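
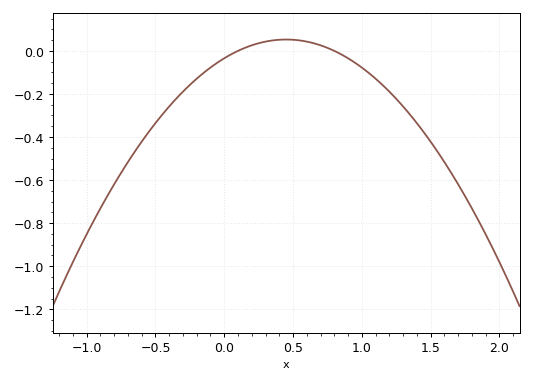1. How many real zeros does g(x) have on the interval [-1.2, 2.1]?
2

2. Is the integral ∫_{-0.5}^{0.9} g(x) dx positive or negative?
negative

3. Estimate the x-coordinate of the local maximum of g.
0.45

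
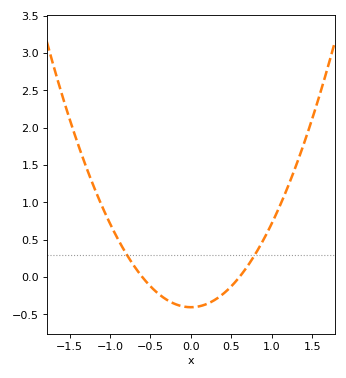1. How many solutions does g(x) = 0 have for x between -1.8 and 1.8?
2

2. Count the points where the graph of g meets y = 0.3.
2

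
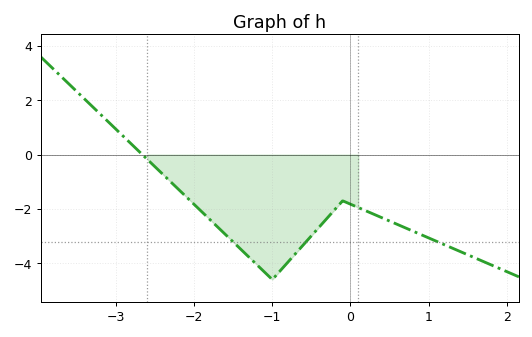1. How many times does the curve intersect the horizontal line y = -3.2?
3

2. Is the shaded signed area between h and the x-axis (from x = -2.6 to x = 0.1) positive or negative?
negative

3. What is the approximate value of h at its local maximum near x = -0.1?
-1.8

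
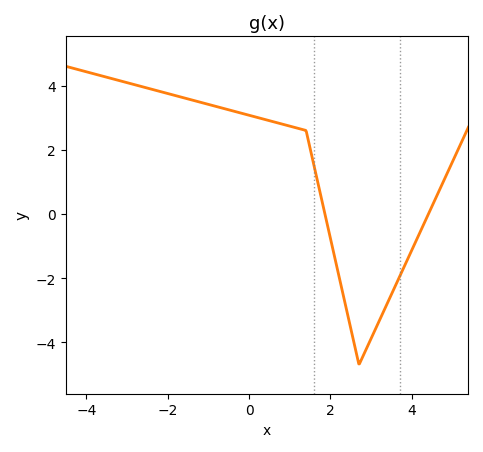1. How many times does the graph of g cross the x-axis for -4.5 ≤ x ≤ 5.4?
2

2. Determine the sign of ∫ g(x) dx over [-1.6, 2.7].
positive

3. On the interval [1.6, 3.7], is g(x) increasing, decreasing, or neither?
neither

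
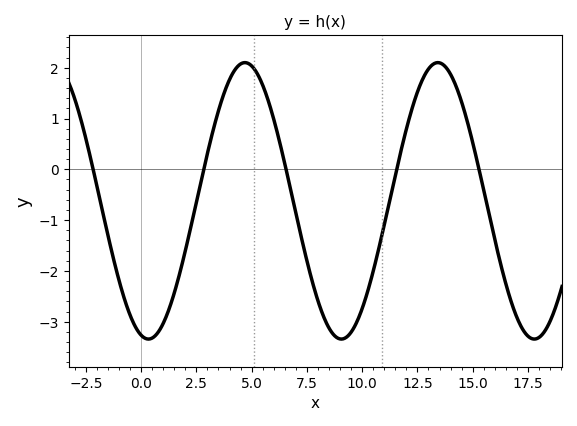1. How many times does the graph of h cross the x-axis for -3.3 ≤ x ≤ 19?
5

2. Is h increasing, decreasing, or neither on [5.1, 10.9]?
neither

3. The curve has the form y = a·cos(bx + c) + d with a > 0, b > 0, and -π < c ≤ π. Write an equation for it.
y = 2.72cos(0.72x + 2.9) - 0.62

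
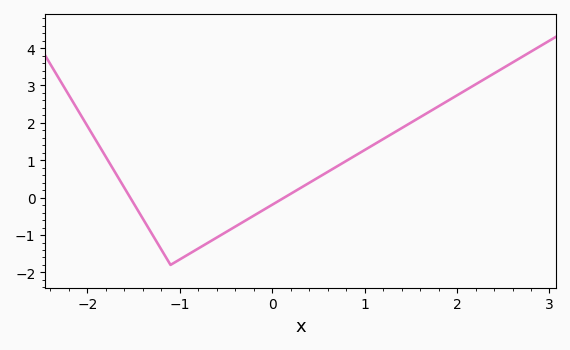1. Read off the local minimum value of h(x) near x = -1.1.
-1.8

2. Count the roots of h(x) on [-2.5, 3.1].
2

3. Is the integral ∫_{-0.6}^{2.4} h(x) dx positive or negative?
positive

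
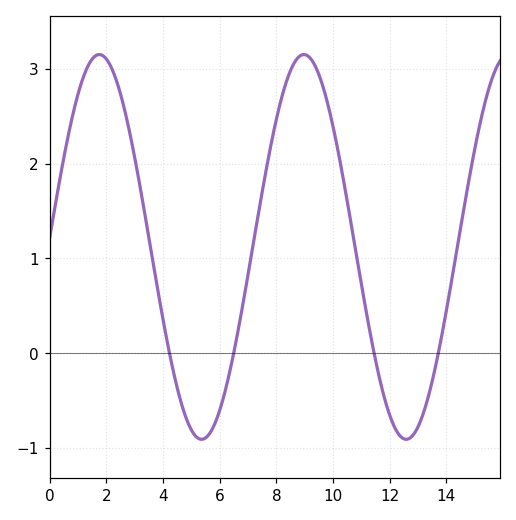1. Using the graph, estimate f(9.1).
3.1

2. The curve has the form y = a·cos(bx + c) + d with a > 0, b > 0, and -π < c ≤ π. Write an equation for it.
y = 2.03cos(0.87x - 1.5) + 1.12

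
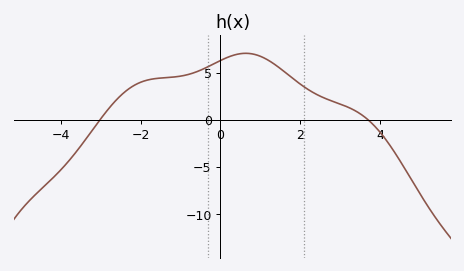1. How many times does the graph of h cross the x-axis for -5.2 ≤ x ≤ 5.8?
2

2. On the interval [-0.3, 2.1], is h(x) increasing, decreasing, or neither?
neither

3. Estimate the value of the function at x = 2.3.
3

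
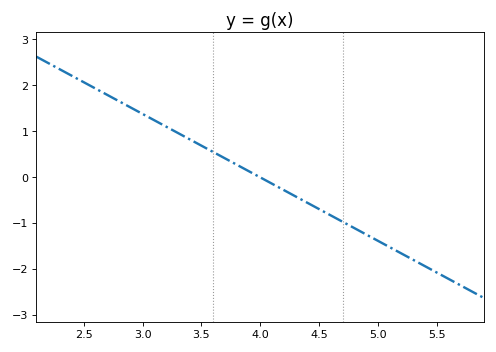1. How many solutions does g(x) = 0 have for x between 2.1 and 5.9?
1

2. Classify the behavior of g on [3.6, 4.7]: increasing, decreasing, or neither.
decreasing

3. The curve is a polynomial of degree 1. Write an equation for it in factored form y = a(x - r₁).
y = -1.38(x - 4)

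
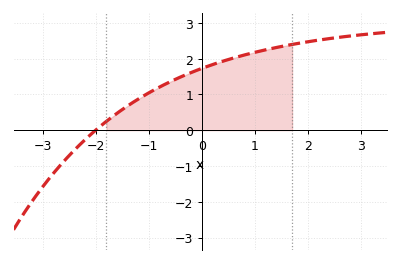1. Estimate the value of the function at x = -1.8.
0.3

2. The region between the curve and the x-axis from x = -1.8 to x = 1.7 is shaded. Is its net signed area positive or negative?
positive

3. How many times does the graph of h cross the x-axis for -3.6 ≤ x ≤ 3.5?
1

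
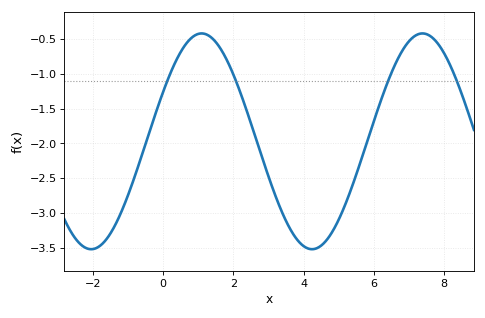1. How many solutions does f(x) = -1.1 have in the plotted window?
4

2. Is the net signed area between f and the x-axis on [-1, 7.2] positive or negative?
negative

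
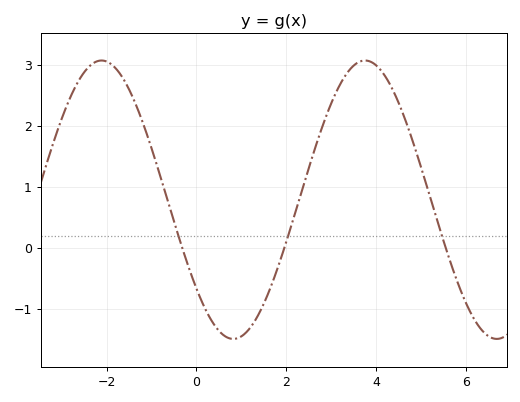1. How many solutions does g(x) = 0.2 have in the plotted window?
3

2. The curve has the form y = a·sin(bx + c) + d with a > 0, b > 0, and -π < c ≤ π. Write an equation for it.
y = 2.28sin(1.07x - 2.45) + 0.79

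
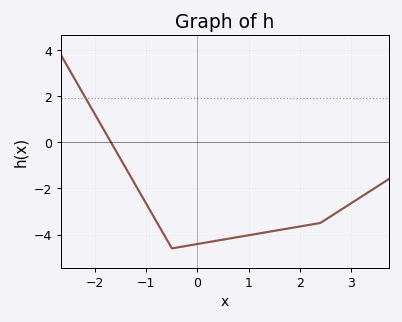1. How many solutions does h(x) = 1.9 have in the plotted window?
1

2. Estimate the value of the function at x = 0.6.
-4.18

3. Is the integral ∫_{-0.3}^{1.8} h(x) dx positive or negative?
negative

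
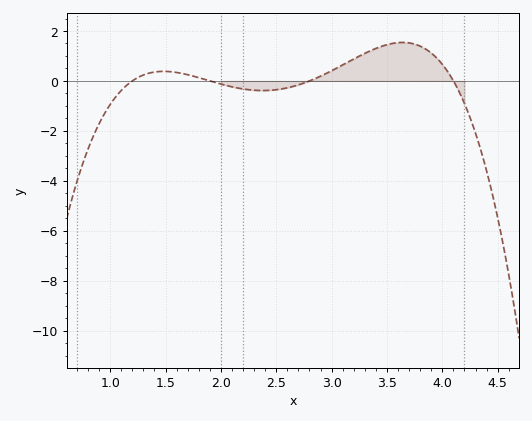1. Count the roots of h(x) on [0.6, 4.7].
4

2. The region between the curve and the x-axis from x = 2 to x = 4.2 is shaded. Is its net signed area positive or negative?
positive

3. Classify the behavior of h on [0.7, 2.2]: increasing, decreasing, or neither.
neither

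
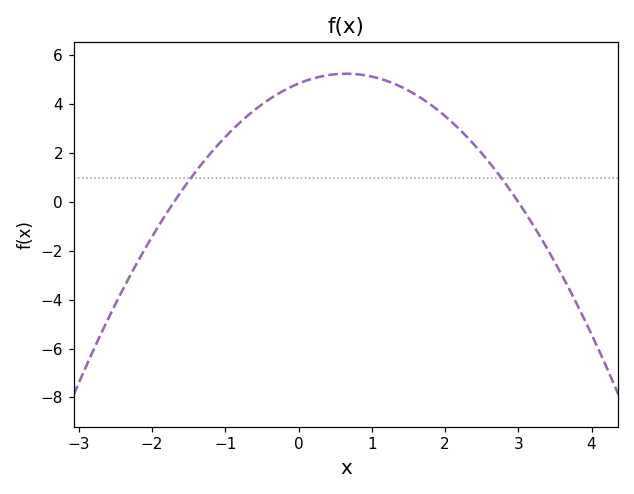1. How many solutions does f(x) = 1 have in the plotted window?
2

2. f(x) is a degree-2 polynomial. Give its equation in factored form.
y = -0.95(x + 1.7)(x - 3)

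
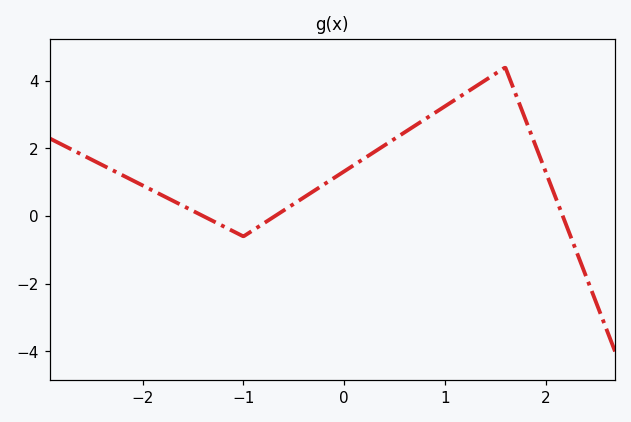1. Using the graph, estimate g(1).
3.25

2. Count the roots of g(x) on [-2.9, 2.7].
3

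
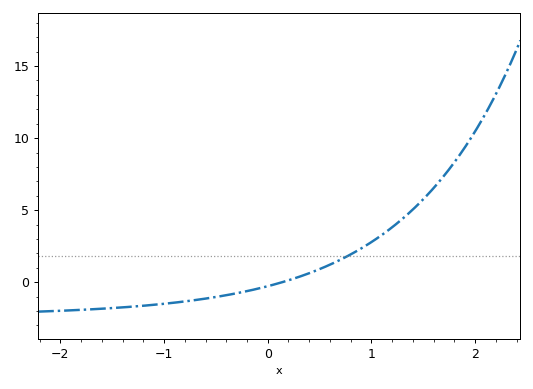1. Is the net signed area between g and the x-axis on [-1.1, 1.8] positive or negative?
positive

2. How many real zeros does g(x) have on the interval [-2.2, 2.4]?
1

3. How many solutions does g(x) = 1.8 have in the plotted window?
1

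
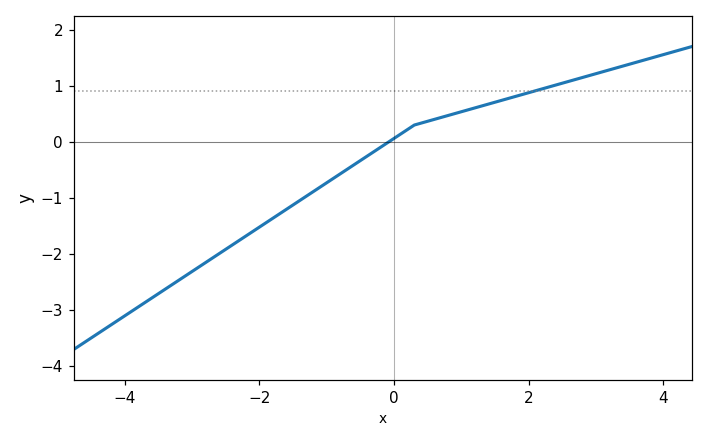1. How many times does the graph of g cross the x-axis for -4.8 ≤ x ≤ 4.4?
1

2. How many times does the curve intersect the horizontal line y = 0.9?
1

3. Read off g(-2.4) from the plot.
-1.84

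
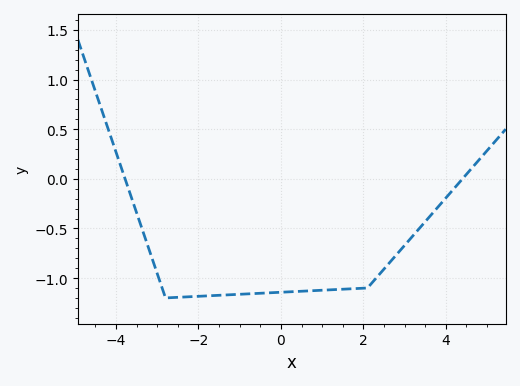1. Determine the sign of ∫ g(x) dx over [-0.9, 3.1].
negative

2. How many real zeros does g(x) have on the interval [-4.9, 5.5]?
2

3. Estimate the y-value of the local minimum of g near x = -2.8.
-1.2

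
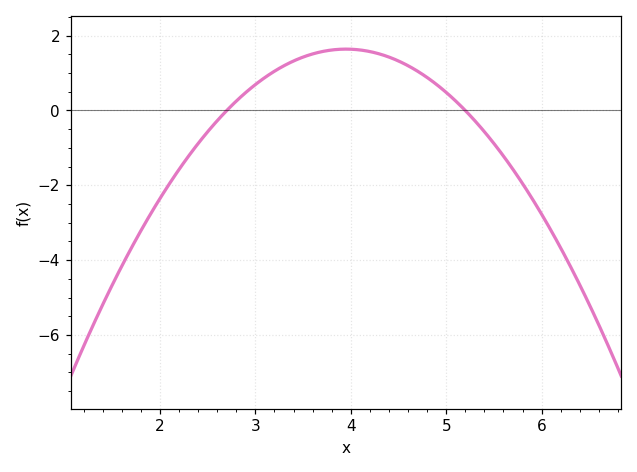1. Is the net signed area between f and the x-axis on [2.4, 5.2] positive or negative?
positive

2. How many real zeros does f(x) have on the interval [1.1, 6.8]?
2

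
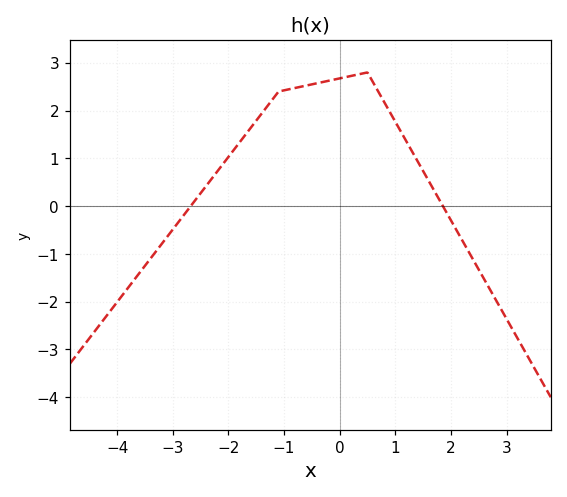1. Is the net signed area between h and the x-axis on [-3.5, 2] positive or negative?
positive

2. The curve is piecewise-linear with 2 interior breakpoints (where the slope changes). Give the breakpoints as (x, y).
(-1.1, 2.4); (0.5, 2.8)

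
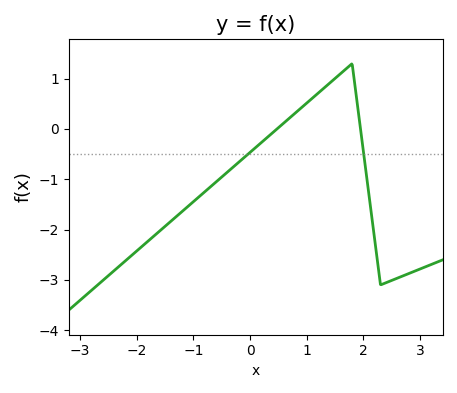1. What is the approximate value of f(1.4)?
0.908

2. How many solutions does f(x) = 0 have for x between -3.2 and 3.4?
2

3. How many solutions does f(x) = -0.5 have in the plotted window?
2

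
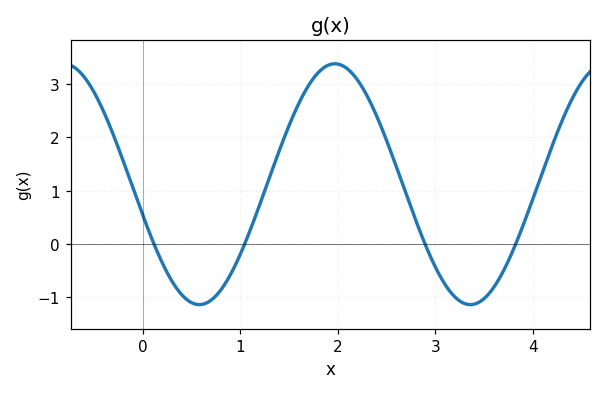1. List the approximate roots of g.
0.115, 1.05, 2.89, 3.83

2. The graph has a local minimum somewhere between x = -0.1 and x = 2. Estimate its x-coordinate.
0.579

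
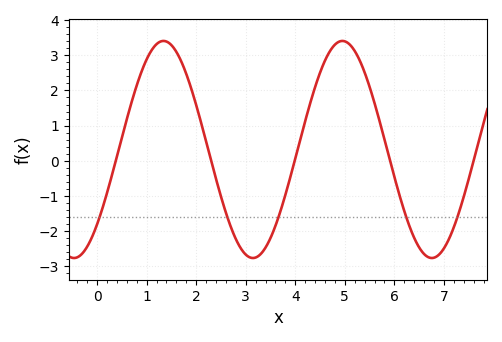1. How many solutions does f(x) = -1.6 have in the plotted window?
5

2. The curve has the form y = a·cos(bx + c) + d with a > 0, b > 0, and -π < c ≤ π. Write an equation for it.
y = 3.09cos(1.7x - 2.3) + 0.32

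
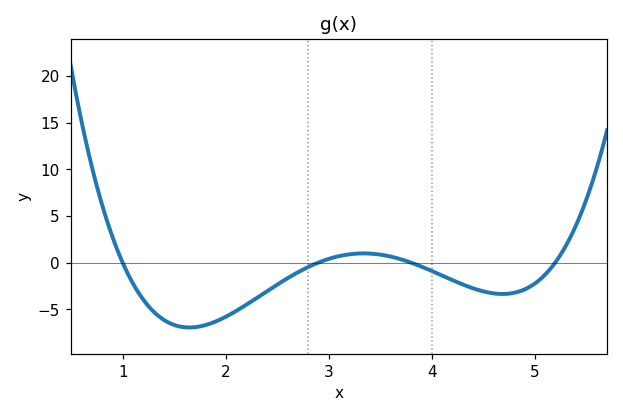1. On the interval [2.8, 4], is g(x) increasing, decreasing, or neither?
neither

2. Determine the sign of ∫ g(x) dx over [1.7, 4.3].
negative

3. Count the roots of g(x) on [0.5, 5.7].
4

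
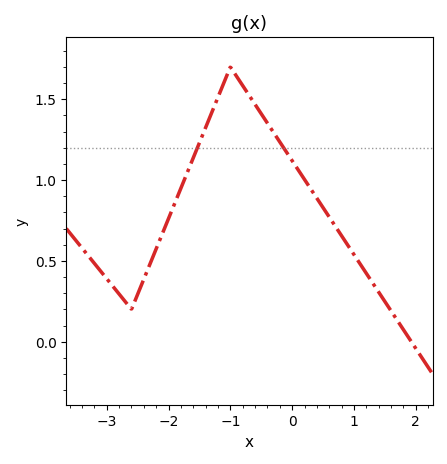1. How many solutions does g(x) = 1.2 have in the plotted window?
2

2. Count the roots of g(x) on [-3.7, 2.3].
1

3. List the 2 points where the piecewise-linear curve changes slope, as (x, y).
(-2.6, 0.2); (-1, 1.7)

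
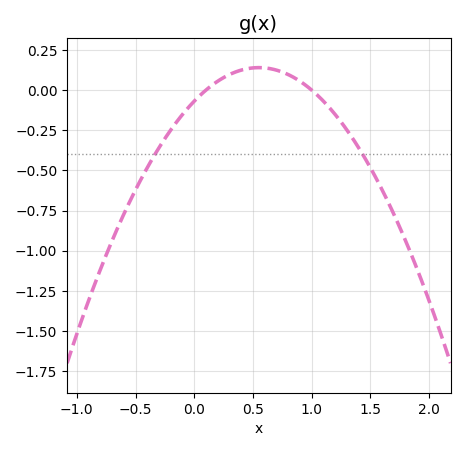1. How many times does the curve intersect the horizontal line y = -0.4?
2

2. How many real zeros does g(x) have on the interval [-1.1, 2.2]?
2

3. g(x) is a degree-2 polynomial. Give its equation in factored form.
y = -0.69(x - 0.1)(x - 1)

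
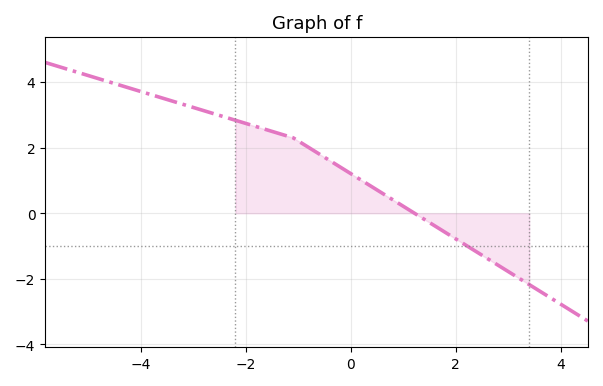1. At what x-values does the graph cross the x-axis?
1.21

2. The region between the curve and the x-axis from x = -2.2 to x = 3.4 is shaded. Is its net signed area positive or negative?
positive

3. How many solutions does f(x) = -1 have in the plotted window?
1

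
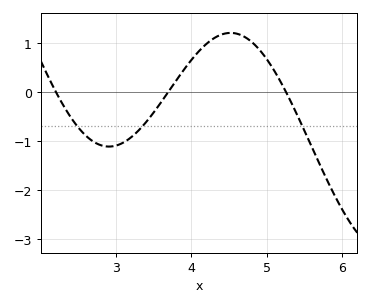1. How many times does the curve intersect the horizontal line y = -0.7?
3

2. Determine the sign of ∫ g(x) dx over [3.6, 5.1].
positive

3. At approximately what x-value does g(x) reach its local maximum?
4.52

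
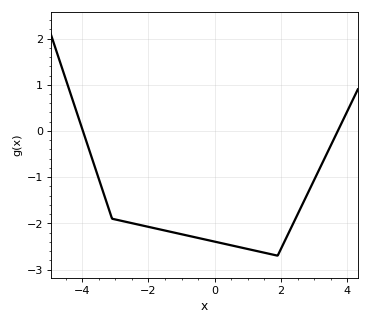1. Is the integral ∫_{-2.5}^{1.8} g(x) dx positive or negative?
negative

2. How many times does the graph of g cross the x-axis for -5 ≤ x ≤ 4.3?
2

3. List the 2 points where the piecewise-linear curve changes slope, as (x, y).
(-3.1, -1.9); (1.9, -2.7)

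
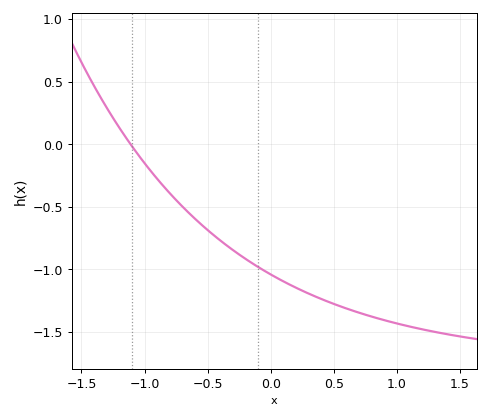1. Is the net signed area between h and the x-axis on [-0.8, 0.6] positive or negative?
negative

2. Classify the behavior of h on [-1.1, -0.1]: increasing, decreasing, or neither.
decreasing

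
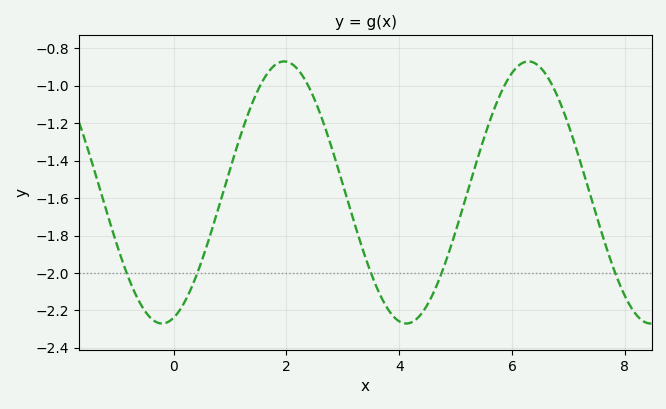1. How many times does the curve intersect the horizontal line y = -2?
5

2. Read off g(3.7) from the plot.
-2.14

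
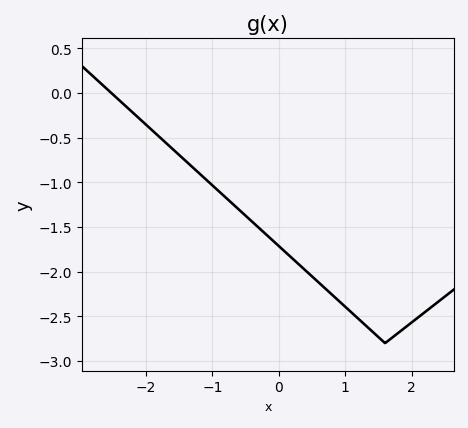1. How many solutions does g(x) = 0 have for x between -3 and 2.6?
1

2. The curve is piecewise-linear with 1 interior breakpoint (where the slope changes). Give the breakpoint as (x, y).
(1.6, -2.8)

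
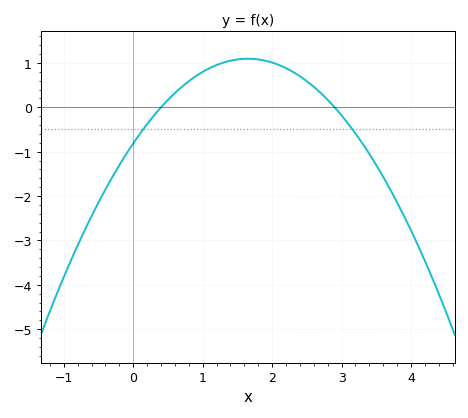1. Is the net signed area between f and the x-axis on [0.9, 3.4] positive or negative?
positive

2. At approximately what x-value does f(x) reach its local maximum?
1.65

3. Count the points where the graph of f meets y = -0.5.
2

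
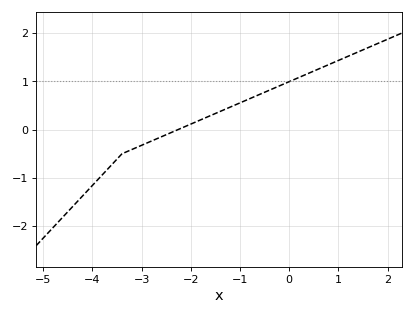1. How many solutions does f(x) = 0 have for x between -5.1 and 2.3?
1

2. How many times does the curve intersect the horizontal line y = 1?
1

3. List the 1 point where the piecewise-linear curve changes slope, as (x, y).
(-3.4, -0.5)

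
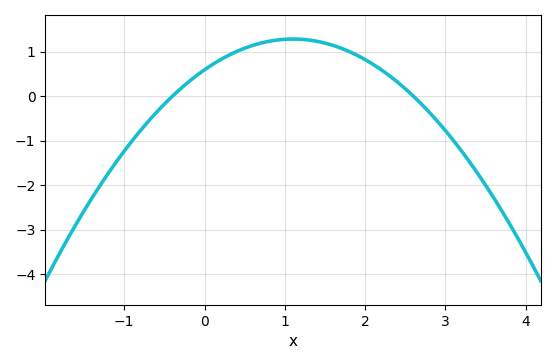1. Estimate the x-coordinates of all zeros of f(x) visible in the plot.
-0.4, 2.6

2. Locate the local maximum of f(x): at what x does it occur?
1.1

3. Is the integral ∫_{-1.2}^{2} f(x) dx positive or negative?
positive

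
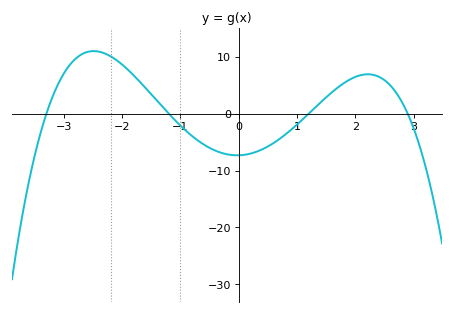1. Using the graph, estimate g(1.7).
5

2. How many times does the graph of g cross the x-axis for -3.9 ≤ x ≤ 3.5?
4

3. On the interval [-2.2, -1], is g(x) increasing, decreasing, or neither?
decreasing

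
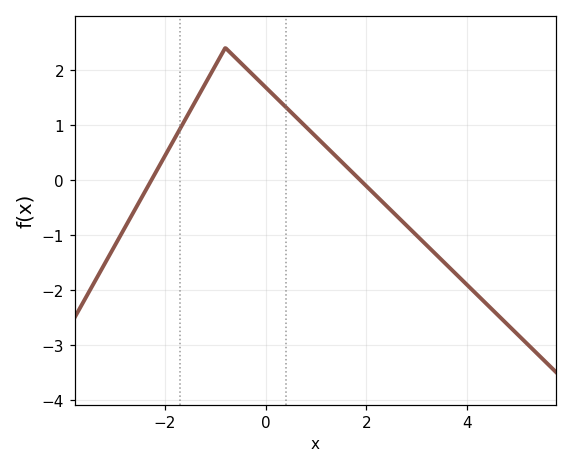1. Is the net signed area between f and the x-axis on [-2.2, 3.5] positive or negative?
positive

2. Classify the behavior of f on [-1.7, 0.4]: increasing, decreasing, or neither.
neither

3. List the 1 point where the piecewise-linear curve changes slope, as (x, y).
(-0.8, 2.4)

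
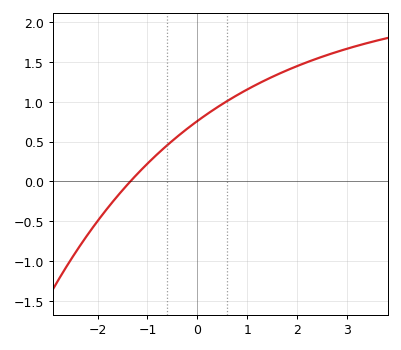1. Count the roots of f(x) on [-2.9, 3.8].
1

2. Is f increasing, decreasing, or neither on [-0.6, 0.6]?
increasing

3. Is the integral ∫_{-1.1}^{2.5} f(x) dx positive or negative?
positive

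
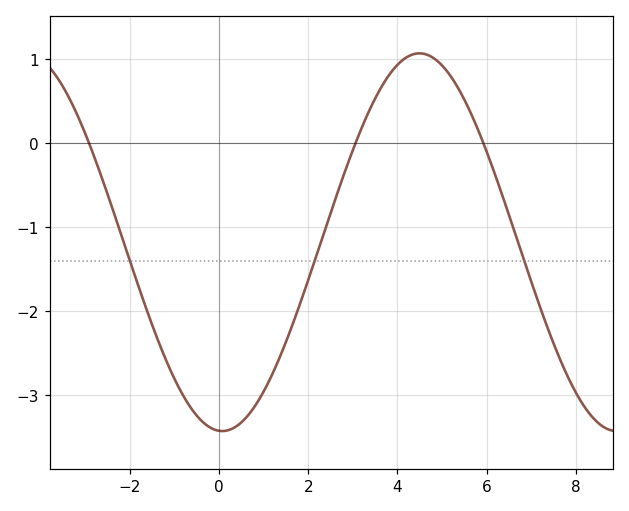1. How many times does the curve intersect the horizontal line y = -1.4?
3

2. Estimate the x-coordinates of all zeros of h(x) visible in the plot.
-2.92, 3.06, 5.93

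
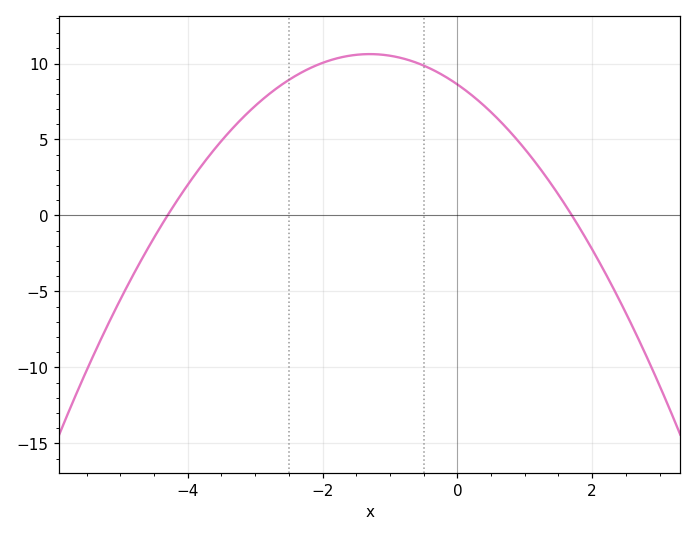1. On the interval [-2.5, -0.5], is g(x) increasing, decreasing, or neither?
neither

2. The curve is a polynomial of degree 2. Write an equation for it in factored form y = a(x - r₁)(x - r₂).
y = -1.18(x + 4.3)(x - 1.7)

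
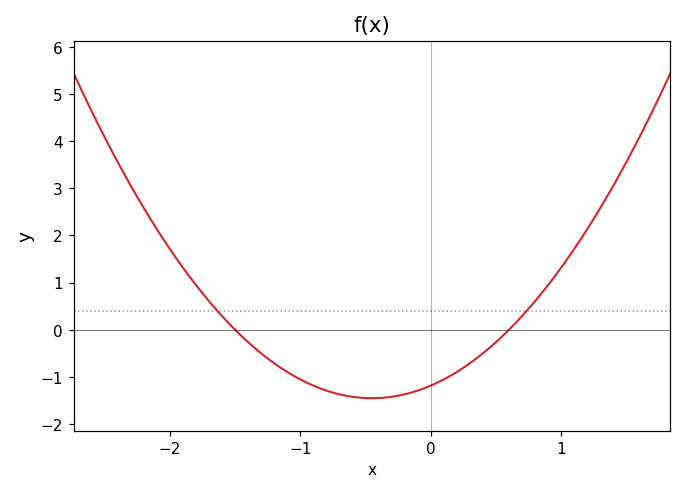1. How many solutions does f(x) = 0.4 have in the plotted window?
2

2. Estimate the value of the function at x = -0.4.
-1.5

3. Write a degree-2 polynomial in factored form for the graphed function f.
y = 1.32(x + 1.5)(x - 0.6)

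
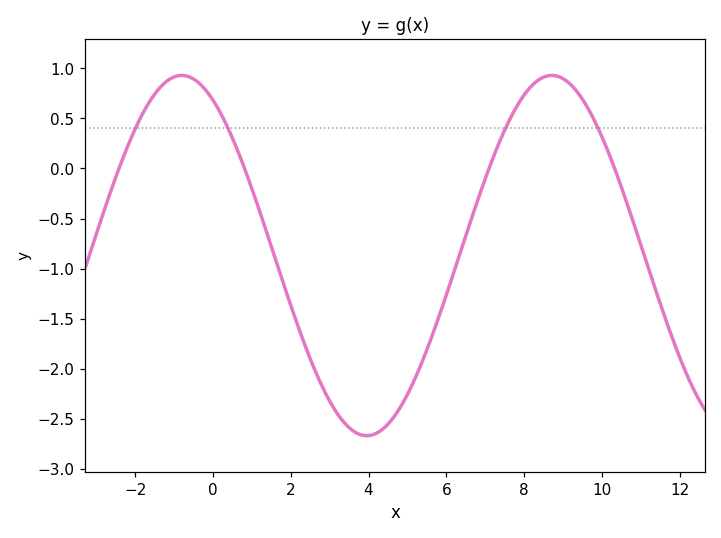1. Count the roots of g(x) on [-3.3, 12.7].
4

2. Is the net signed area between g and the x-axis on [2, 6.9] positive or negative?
negative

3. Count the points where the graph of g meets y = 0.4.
4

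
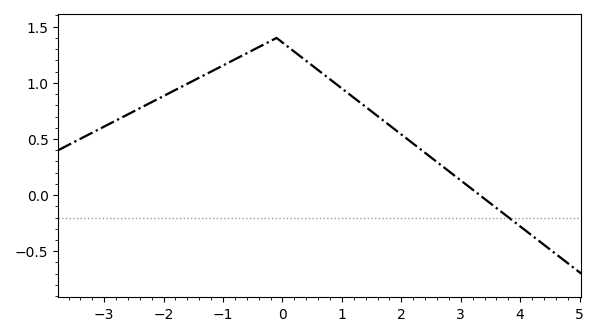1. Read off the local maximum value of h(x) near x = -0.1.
1.4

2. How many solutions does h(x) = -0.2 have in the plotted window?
1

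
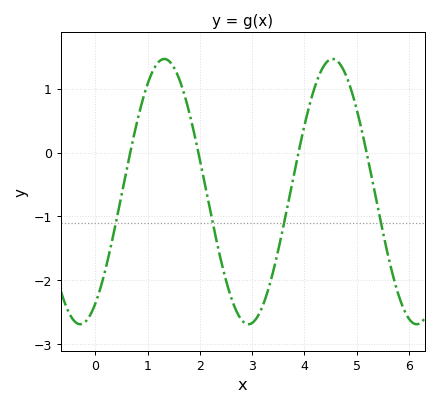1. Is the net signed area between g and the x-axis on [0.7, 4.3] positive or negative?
negative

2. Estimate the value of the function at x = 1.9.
0.3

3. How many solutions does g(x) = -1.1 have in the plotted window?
4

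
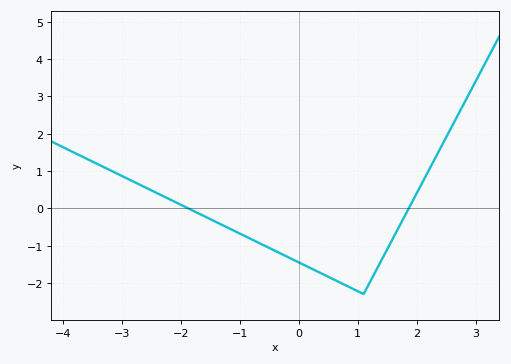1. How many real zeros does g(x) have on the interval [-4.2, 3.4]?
2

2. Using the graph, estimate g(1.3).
-1.7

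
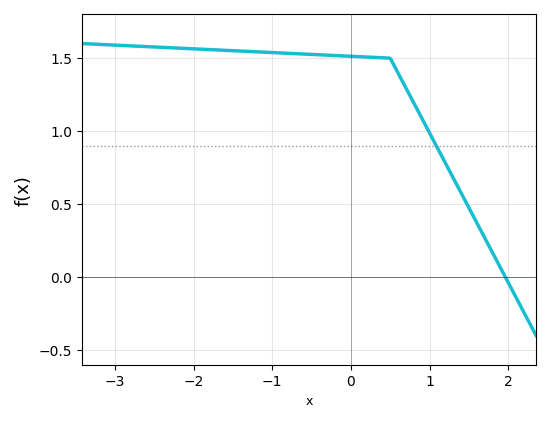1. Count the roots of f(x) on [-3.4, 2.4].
1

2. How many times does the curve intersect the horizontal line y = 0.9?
1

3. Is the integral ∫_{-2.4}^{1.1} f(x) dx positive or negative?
positive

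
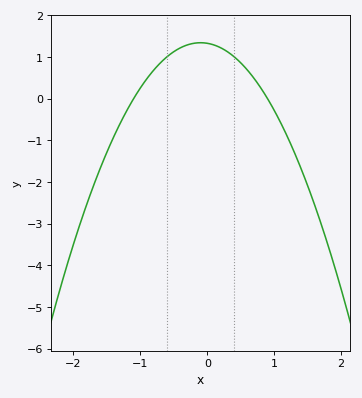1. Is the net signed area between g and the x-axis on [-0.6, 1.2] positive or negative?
positive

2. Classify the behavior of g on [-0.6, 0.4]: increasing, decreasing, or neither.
neither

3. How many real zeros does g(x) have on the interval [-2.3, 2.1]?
2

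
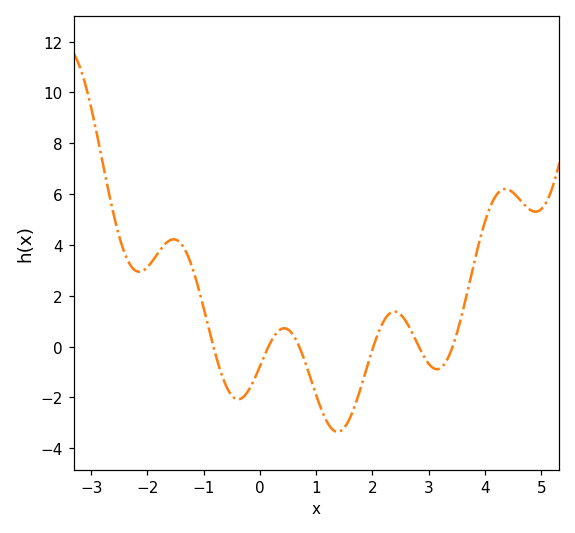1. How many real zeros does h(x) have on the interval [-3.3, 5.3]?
6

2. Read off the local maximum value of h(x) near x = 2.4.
1.38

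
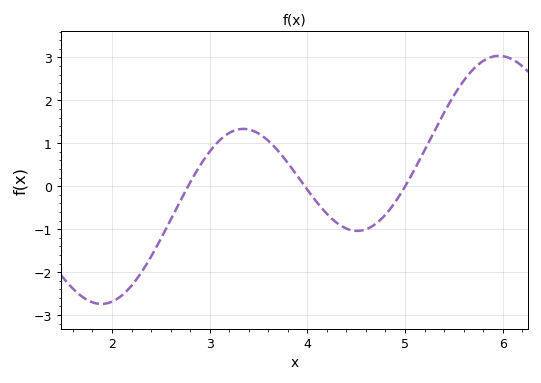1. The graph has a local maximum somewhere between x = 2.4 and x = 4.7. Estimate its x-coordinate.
3.3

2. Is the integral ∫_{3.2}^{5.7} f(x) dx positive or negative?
positive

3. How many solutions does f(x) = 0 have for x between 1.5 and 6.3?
3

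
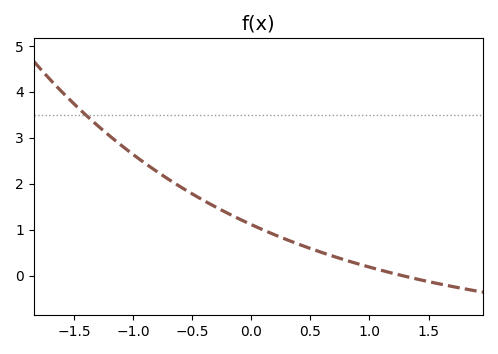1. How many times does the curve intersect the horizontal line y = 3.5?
1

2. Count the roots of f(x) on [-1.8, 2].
1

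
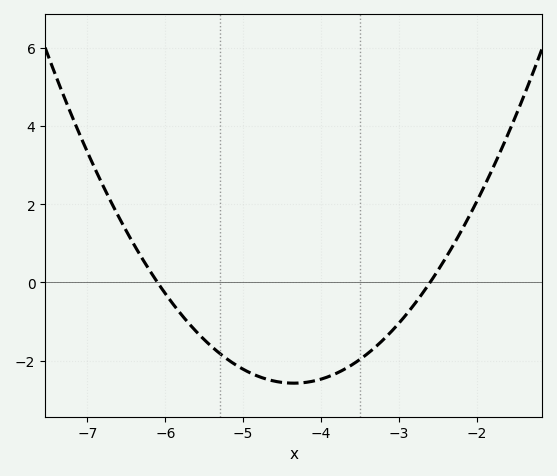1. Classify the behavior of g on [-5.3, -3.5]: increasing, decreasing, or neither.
neither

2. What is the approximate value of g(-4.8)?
-2.4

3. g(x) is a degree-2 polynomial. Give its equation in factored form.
y = 0.84(x + 6.1)(x + 2.6)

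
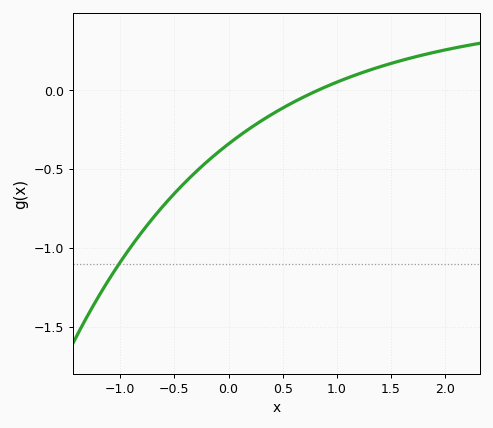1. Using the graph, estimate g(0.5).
-0.1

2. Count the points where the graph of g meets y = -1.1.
1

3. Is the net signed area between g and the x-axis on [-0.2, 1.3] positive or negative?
negative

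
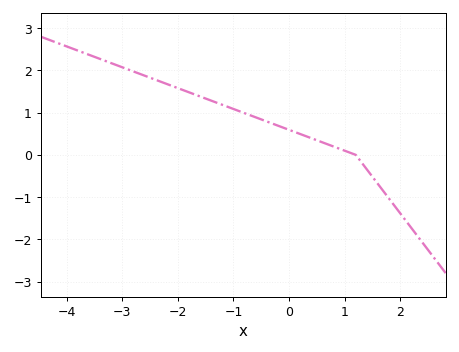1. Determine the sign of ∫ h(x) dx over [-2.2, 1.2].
positive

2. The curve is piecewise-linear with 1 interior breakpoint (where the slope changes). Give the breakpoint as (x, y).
(1.2, 0)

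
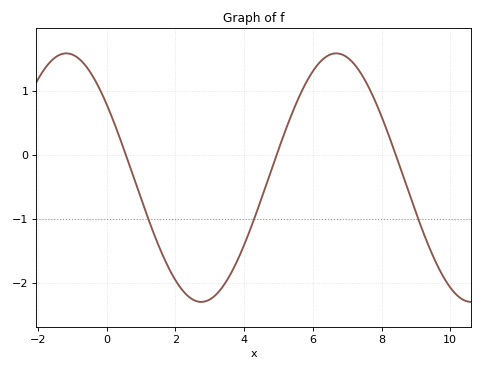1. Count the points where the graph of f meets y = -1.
3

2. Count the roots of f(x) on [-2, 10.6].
3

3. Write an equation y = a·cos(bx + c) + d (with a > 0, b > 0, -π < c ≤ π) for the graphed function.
y = 1.94cos(0.8x + 0.94) - 0.36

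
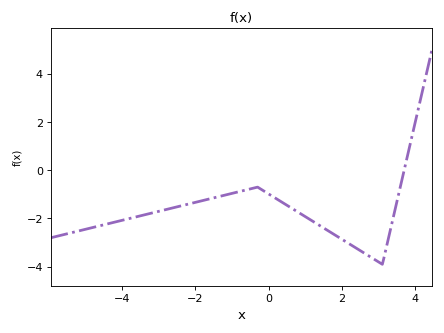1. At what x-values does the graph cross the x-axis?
3.6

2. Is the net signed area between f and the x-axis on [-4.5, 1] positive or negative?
negative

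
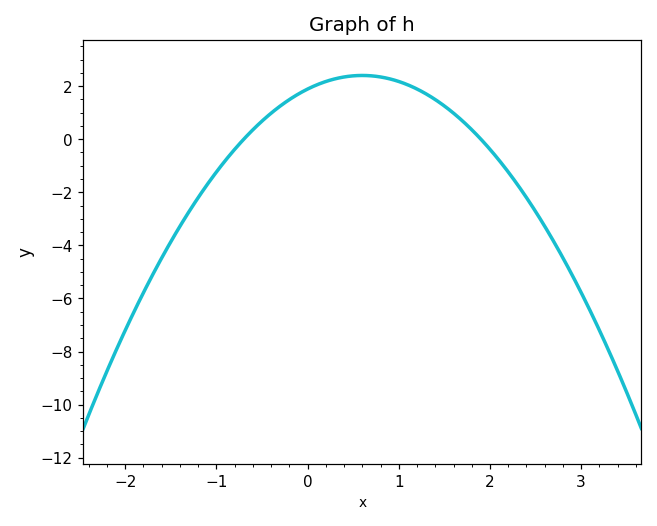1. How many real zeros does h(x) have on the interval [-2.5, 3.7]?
2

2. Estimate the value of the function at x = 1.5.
1.25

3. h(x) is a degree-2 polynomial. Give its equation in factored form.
y = -1.42(x + 0.7)(x - 1.9)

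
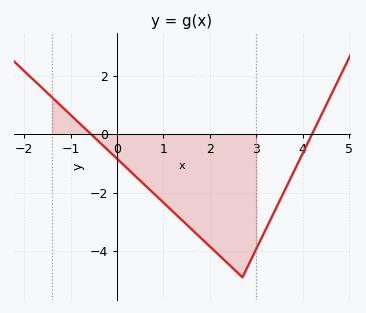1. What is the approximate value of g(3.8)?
-1.31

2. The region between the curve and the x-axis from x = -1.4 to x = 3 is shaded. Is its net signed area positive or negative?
negative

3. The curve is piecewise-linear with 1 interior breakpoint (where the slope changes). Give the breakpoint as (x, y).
(2.7, -4.9)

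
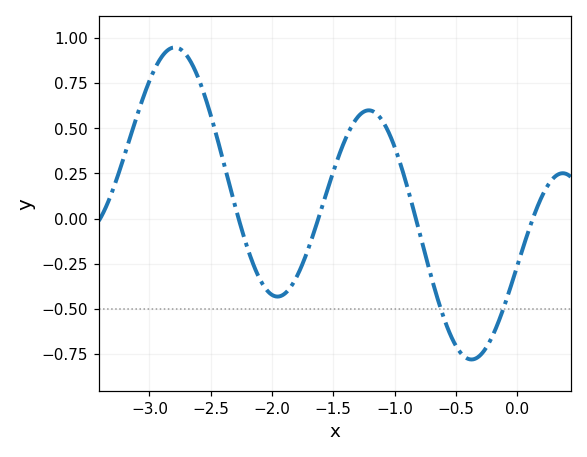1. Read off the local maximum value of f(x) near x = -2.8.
0.948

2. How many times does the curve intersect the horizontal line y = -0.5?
2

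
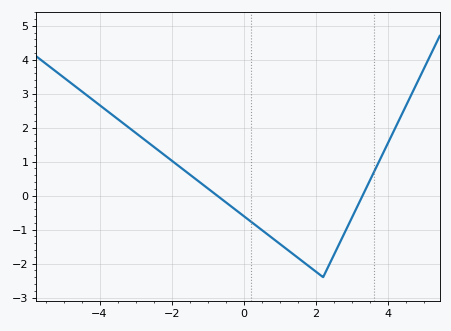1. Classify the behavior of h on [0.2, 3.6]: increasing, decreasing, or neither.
neither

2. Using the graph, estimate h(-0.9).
0.133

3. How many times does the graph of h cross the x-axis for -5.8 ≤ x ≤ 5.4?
2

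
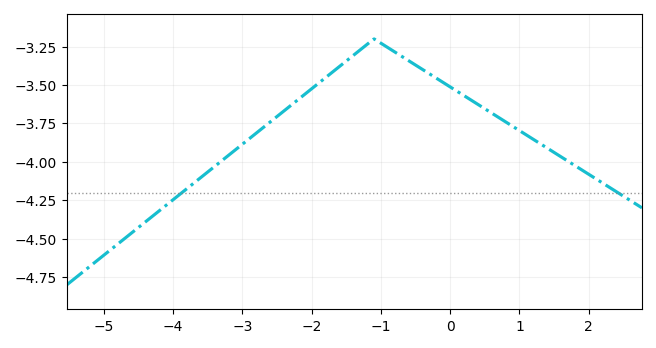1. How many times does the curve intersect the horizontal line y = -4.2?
2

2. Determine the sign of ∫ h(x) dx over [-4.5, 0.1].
negative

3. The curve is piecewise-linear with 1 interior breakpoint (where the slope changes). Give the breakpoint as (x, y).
(-1.1, -3.2)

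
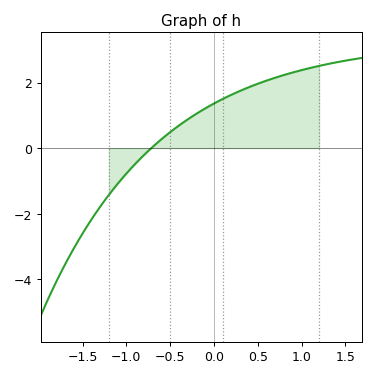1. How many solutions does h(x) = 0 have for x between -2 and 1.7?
1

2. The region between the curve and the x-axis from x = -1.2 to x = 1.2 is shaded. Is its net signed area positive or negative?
positive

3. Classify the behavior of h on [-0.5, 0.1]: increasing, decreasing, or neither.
increasing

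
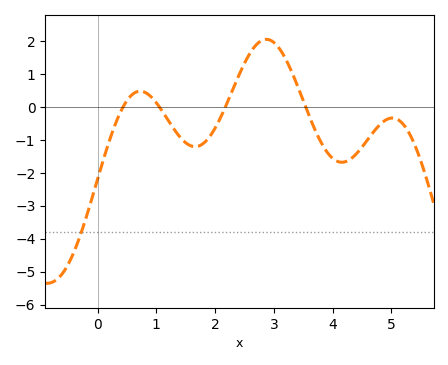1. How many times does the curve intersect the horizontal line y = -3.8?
1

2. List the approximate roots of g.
0.4, 1.1, 2.2, 3.5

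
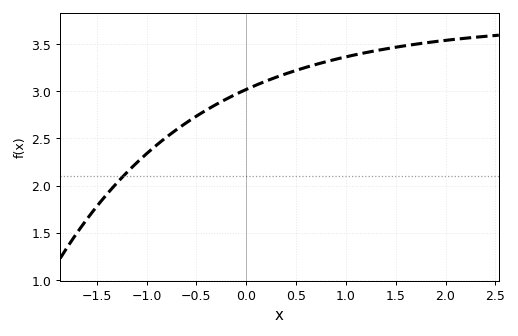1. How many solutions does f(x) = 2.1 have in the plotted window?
1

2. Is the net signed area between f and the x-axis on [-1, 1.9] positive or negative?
positive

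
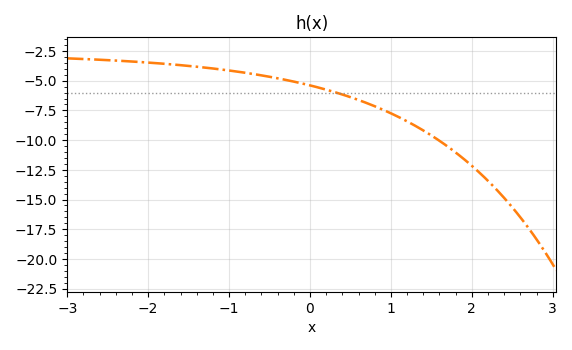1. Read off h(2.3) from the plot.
-14.1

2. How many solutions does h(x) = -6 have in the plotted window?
1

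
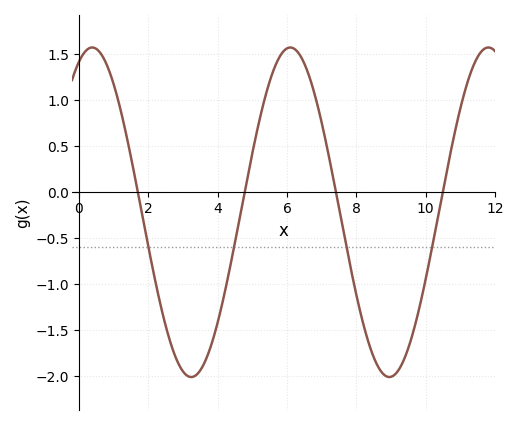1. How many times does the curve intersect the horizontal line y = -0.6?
4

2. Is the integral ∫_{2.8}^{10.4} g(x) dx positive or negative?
negative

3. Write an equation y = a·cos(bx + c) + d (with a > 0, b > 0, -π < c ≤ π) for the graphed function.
y = 1.79cos(1.1x - 0.422) - 0.22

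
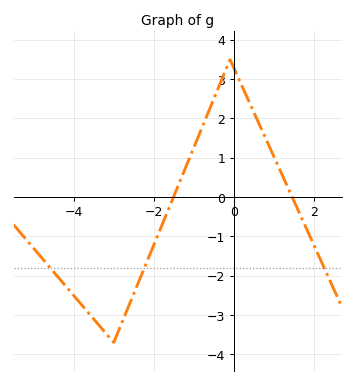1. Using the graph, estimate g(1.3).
0.3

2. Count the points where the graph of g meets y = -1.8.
3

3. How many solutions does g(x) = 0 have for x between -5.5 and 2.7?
2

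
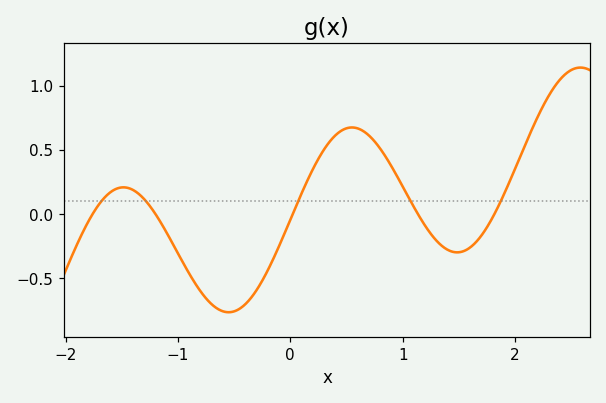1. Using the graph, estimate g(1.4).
-0.28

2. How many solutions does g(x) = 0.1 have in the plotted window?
5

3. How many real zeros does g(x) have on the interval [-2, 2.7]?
5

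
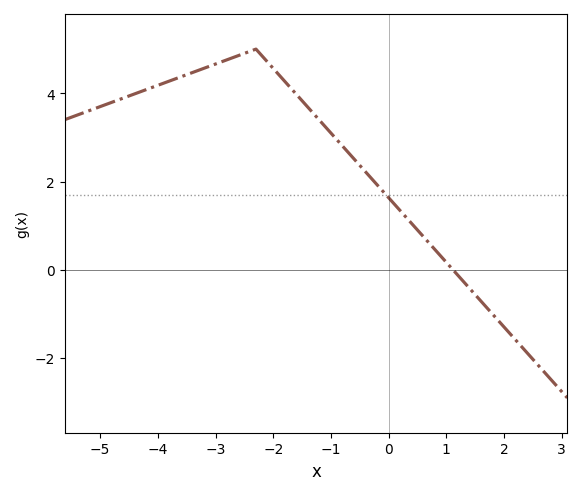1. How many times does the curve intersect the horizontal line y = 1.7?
1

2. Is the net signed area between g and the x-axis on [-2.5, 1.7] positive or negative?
positive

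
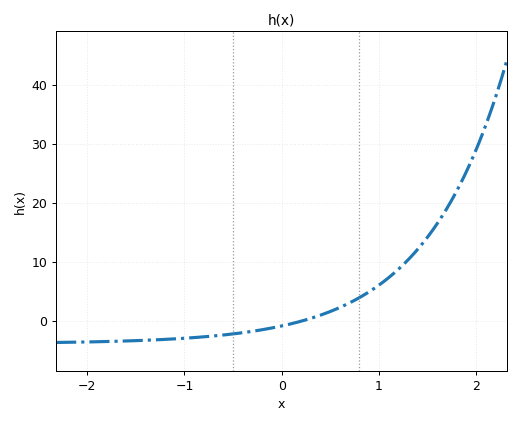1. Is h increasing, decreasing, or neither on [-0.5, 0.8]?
increasing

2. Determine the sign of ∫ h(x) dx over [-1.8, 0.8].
negative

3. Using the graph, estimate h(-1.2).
-3.12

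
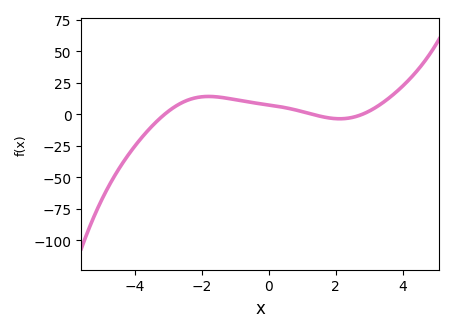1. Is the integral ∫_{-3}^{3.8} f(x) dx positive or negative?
positive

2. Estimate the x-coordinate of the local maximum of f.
-1.8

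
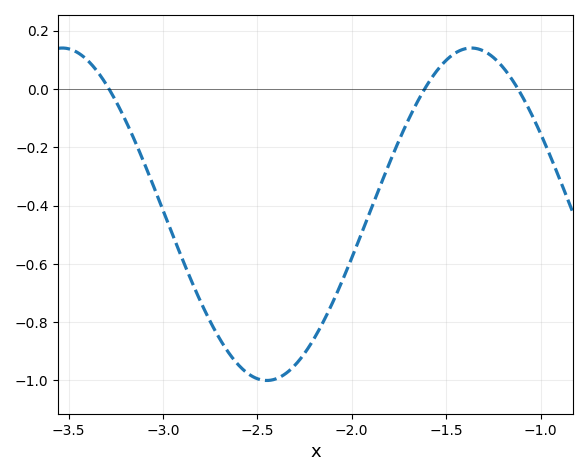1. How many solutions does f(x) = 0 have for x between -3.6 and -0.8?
3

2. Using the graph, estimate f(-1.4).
0.14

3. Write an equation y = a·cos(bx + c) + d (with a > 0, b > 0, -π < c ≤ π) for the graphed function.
y = 0.57cos(2.9x - 2.3) - 0.43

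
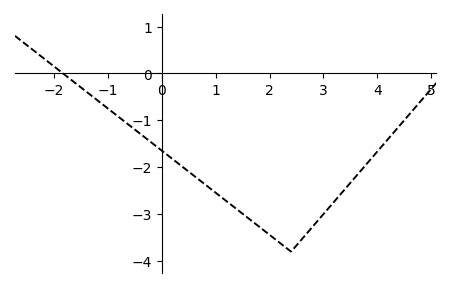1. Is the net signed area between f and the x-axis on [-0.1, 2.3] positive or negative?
negative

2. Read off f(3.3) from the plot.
-2.6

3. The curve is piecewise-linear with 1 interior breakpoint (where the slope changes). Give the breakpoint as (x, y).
(2.4, -3.8)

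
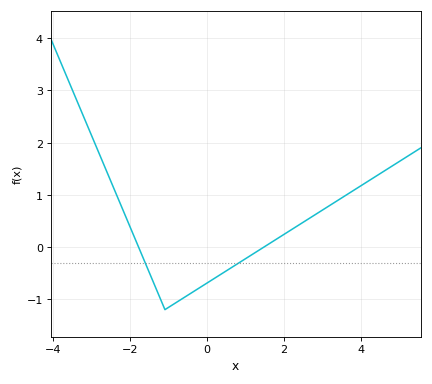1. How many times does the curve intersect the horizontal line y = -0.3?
2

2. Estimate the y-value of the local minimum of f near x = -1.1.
-1.2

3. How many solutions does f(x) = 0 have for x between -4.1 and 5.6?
2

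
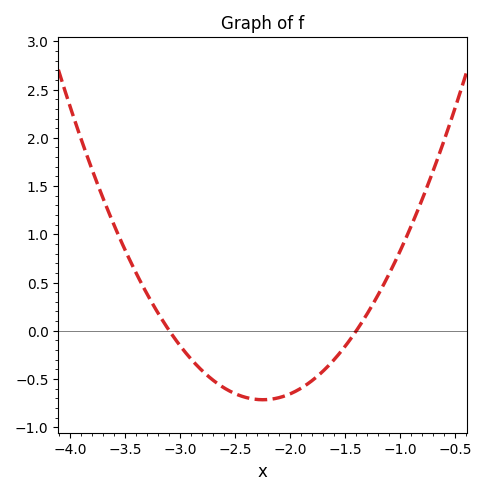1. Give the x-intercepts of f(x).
-3.1, -1.4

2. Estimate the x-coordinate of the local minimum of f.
-2.25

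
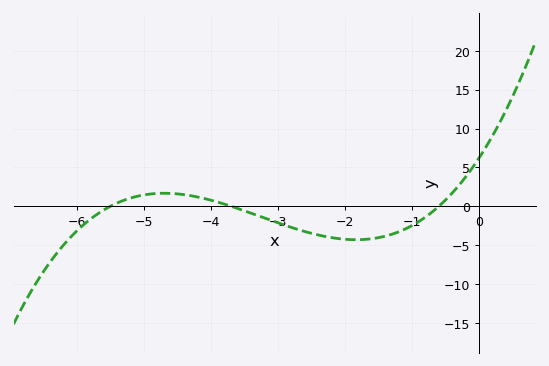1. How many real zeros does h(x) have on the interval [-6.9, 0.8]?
3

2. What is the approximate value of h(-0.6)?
0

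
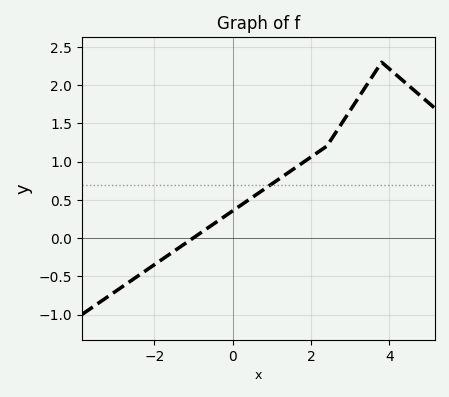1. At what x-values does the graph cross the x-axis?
-1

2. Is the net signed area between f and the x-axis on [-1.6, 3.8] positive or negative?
positive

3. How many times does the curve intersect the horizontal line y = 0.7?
1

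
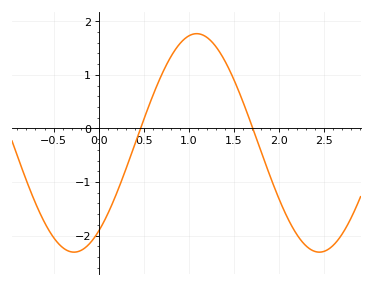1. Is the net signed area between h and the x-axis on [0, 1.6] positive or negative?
positive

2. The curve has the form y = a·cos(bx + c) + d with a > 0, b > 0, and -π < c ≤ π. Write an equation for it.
y = 2.04cos(2.31x - 2.51) - 0.27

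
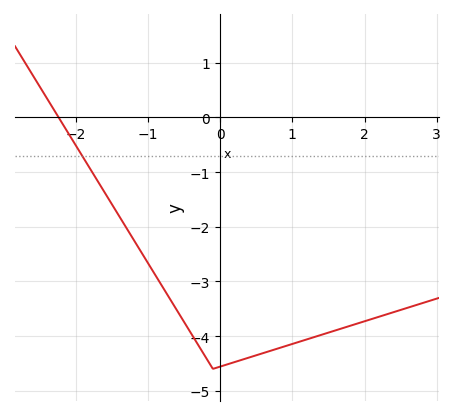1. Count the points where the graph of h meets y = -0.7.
1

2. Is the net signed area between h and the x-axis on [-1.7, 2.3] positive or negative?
negative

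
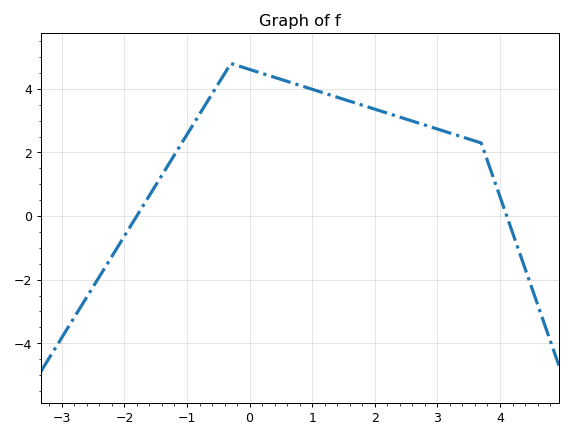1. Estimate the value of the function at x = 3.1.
2.6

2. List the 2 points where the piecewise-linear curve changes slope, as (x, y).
(-0.3, 4.8); (3.7, 2.3)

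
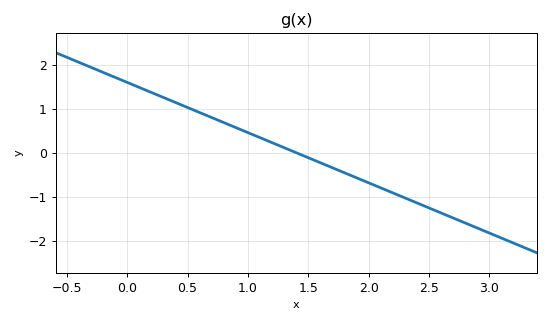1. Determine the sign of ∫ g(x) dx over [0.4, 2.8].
negative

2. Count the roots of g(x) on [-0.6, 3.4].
1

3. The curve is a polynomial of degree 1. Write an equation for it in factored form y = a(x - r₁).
y = -1.14(x - 1.4)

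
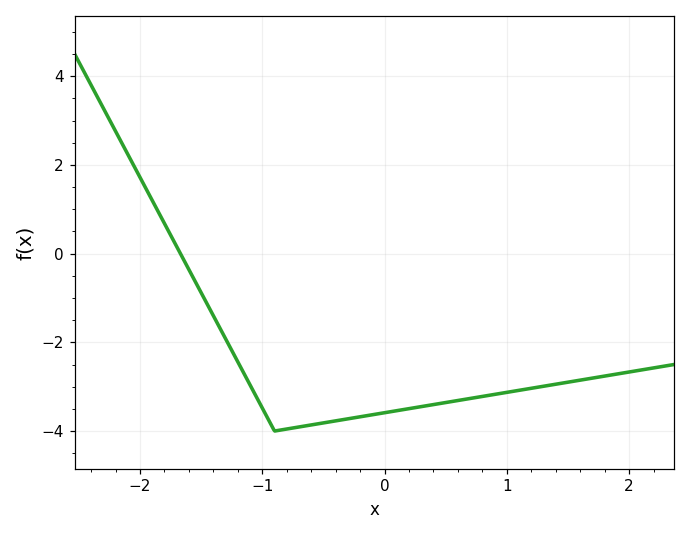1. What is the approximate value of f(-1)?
-3.48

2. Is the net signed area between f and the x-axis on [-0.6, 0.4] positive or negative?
negative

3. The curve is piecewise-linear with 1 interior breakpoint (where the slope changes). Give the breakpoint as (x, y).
(-0.9, -4)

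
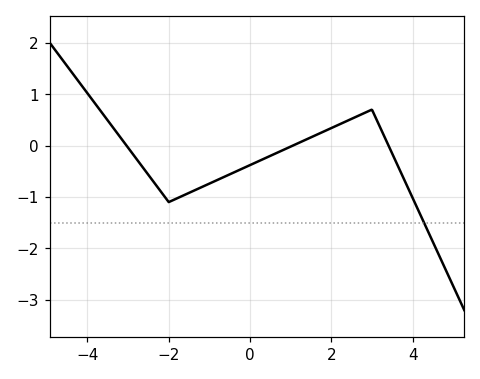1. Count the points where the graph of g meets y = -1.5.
1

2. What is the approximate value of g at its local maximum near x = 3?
0.7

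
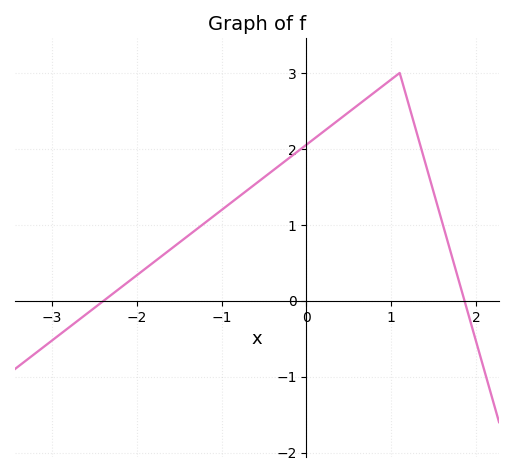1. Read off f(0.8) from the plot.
2.7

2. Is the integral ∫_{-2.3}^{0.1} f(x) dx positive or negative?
positive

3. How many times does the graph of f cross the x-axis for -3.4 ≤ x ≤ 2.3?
2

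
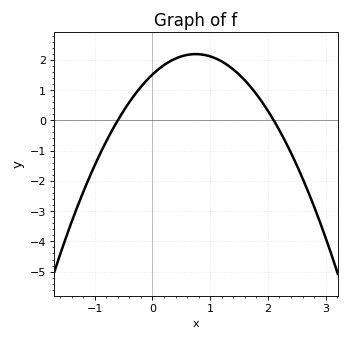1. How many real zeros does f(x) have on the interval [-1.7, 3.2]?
2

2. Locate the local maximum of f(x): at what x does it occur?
0.75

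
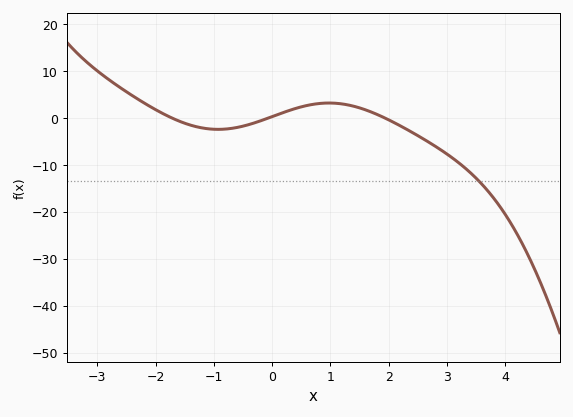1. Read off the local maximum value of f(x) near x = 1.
3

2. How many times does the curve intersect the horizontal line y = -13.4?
1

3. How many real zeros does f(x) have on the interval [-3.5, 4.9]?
3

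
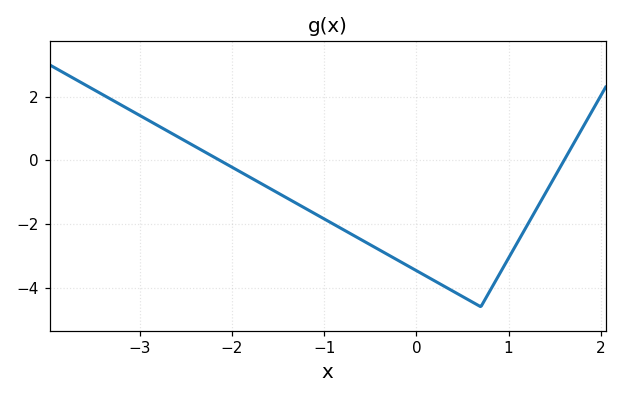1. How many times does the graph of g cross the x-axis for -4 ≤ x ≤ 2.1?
2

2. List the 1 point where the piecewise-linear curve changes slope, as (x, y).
(0.7, -4.6)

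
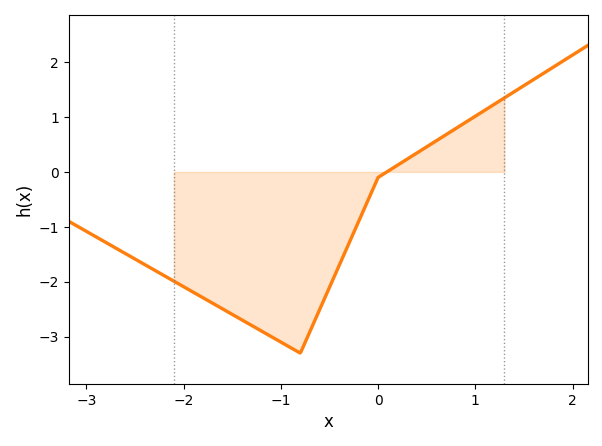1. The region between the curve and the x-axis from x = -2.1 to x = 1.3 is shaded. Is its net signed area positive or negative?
negative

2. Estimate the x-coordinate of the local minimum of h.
-0.802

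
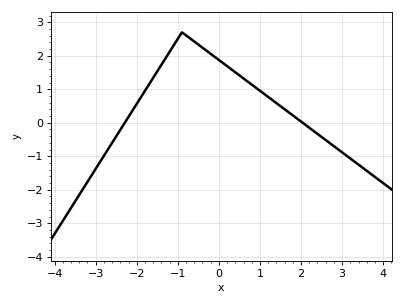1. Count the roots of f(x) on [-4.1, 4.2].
2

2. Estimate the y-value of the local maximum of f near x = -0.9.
2.7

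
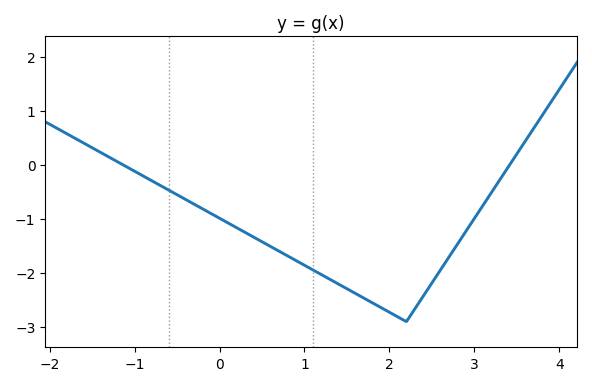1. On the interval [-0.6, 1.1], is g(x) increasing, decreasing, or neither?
decreasing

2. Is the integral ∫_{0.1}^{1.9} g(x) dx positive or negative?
negative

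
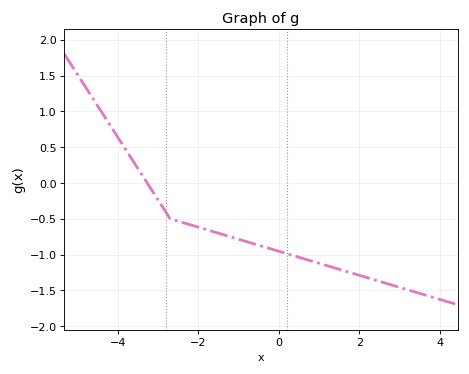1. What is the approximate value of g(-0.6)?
-0.85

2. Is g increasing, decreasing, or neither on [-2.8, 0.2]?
decreasing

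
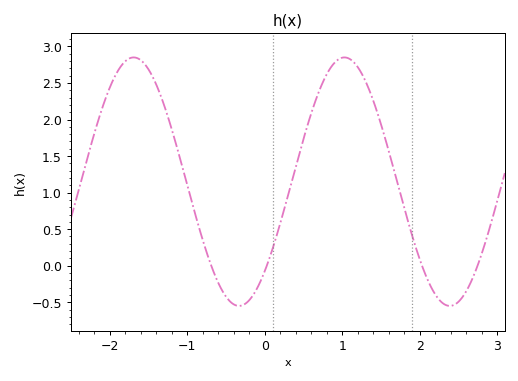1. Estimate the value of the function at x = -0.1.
-0.31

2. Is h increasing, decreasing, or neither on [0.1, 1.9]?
neither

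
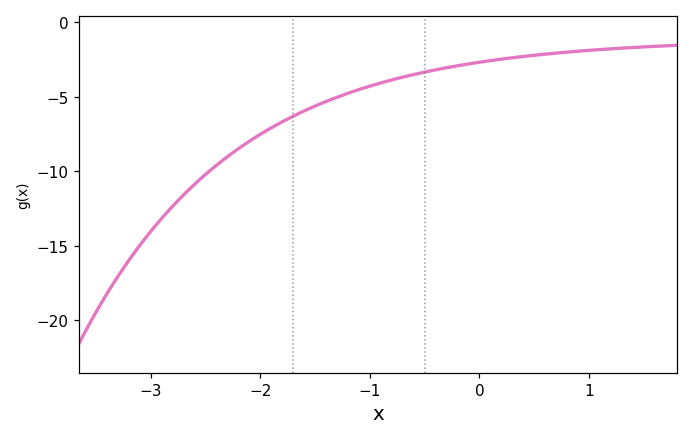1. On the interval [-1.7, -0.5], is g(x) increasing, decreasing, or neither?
increasing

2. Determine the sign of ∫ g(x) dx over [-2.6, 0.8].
negative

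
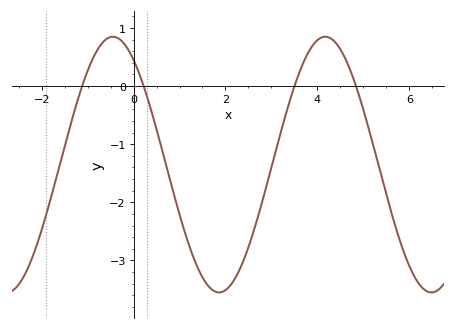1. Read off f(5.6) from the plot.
-2.2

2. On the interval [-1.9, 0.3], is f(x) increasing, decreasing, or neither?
neither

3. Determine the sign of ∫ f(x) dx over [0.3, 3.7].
negative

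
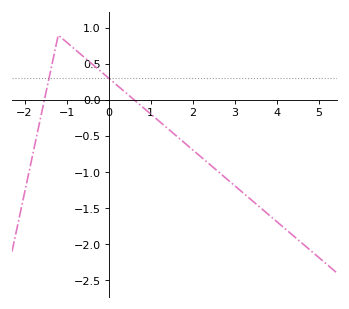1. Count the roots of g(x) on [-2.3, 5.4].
2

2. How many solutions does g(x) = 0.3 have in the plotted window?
2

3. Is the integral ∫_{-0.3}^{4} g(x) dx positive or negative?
negative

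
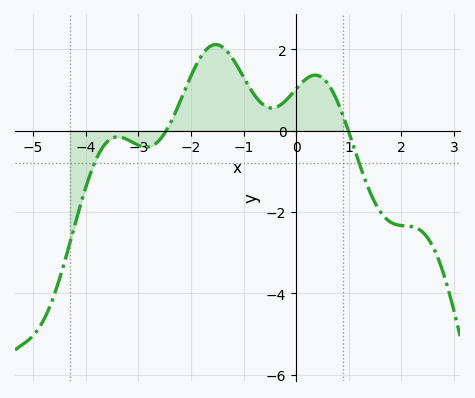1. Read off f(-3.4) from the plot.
-0.2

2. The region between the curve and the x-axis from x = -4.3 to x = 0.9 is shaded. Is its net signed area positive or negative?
positive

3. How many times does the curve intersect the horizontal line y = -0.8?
2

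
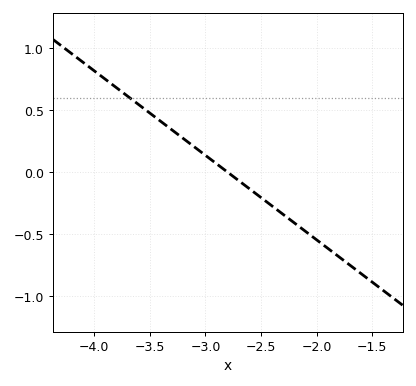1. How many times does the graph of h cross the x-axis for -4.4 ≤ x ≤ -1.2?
1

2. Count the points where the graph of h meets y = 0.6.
1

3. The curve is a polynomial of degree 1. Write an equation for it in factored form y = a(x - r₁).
y = -0.68(x + 2.8)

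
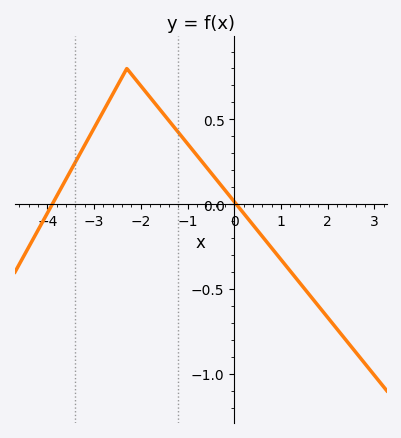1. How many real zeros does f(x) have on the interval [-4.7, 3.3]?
2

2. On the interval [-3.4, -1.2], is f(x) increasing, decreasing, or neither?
neither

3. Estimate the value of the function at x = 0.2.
-0.053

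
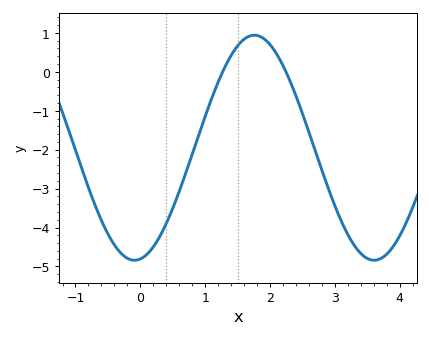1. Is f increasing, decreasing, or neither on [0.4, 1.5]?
increasing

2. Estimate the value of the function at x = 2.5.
-1.07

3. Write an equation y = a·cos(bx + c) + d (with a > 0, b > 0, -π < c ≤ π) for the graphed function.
y = 2.89cos(1.7x - 2.99) - 1.95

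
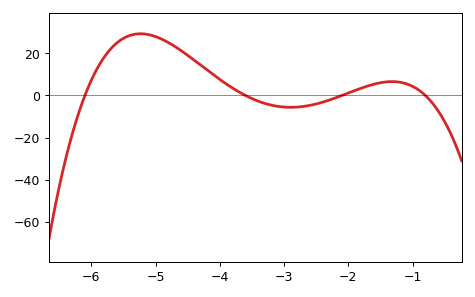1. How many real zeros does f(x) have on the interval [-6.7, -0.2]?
4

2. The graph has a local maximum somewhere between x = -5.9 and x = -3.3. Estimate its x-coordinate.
-5.2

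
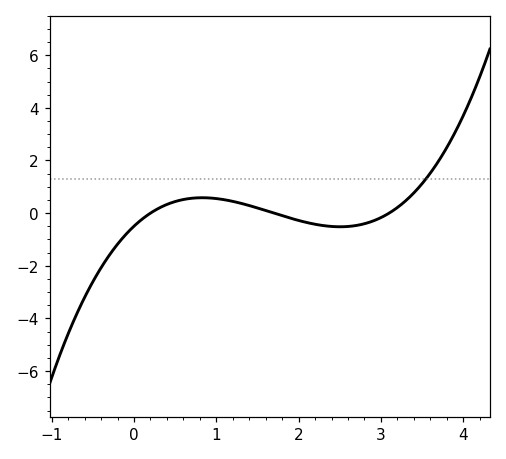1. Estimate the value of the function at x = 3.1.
0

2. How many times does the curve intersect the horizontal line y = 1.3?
1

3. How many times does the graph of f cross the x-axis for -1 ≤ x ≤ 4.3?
3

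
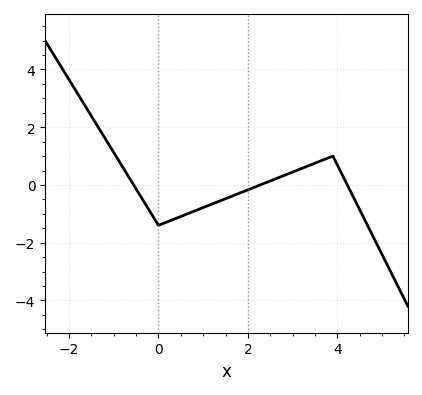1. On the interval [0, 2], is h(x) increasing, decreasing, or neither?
increasing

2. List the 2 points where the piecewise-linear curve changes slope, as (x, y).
(0, -1.4); (3.9, 1)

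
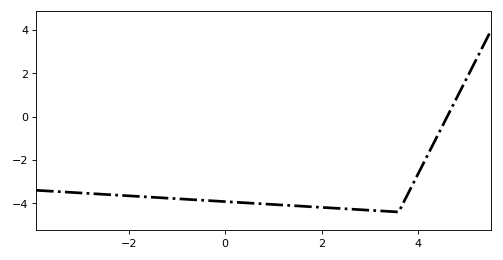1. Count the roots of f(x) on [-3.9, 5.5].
1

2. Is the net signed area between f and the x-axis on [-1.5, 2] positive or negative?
negative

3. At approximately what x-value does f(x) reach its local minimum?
3.6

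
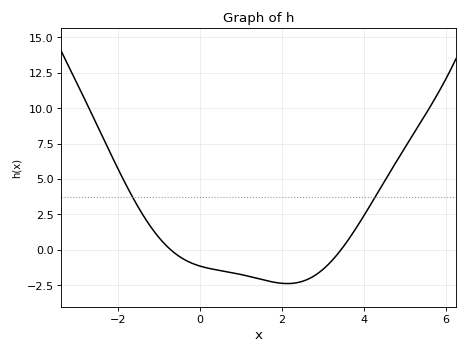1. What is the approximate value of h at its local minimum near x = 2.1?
-2.38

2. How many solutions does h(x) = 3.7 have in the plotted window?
2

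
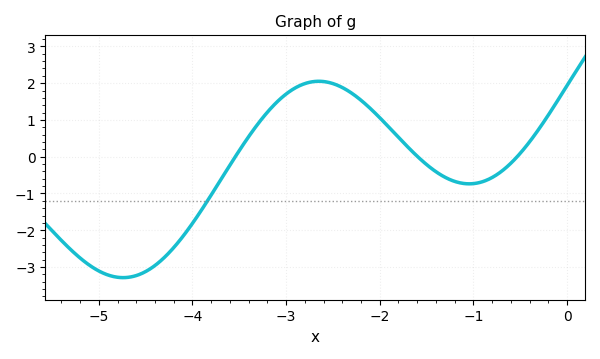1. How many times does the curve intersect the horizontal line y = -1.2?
1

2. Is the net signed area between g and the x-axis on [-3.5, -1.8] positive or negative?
positive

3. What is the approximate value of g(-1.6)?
0.014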